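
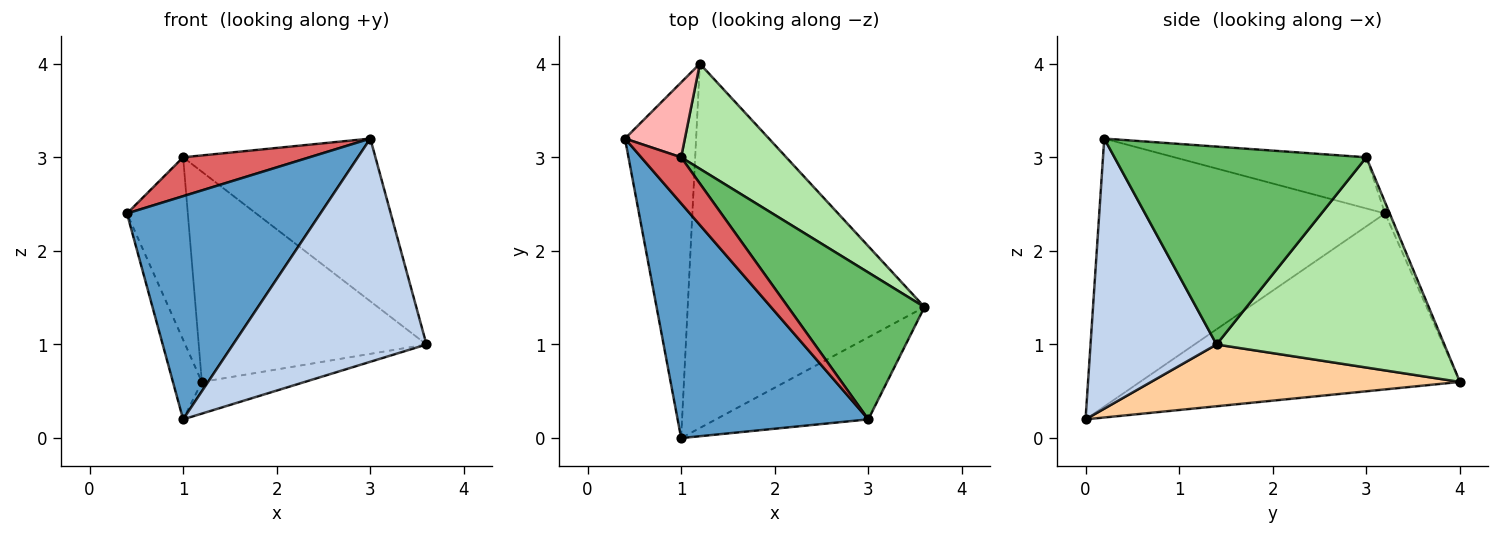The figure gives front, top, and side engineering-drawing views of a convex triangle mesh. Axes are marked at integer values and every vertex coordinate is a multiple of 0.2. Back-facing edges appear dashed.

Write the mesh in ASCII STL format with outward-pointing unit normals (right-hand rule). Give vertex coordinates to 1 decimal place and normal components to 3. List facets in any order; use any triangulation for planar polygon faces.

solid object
 facet normal -0.713 -0.483 0.508
  outer loop
   vertex 3.0 0.2 3.2
   vertex 0.4 3.2 2.4
   vertex 1.0 0.0 0.2
  endloop
 endfacet
 facet normal 0.522 -0.801 -0.294
  outer loop
   vertex 3.0 0.2 3.2
   vertex 1.0 0.0 0.2
   vertex 3.6 1.4 1.0
  endloop
 endfacet
 facet normal -0.924 0.084 -0.373
  outer loop
   vertex 1.2 4.0 0.6
   vertex 1.0 0.0 0.2
   vertex 0.4 3.2 2.4
  endloop
 endfacet
 facet normal 0.252 0.084 -0.964
  outer loop
   vertex 1.2 4.0 0.6
   vertex 3.6 1.4 1.0
   vertex 1.0 0.0 0.2
  endloop
 endfacet
 facet normal 0.697 0.532 0.480
  outer loop
   vertex 1.0 3.0 3.0
   vertex 3.0 0.2 3.2
   vertex 3.6 1.4 1.0
  endloop
 endfacet
 facet normal 0.667 0.667 0.333
  outer loop
   vertex 1.0 3.0 3.0
   vertex 3.6 1.4 1.0
   vertex 1.2 4.0 0.6
  endloop
 endfacet
 facet normal -0.700 -0.461 0.546
  outer loop
   vertex 1.0 3.0 3.0
   vertex 0.4 3.2 2.4
   vertex 3.0 0.2 3.2
  endloop
 endfacet
 facet normal -0.071 0.923 0.379
  outer loop
   vertex 1.0 3.0 3.0
   vertex 1.2 4.0 0.6
   vertex 0.4 3.2 2.4
  endloop
 endfacet
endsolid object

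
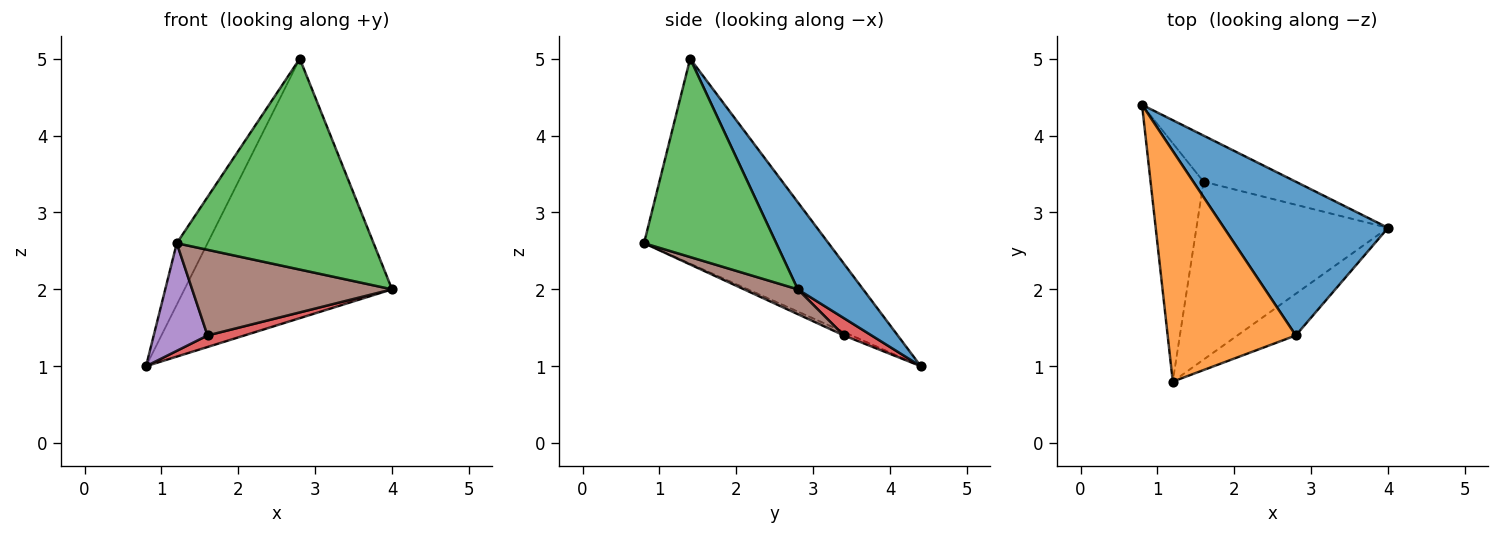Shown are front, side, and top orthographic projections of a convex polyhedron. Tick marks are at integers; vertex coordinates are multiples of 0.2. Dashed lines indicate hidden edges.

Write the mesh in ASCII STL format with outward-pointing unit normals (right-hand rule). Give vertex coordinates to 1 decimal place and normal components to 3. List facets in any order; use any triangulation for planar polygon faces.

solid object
 facet normal 0.261 0.830 0.492
  outer loop
   vertex 2.8 1.4 5.0
   vertex 4.0 2.8 2.0
   vertex 0.8 4.4 1.0
  endloop
 endfacet
 facet normal -0.840 0.140 0.525
  outer loop
   vertex 2.8 1.4 5.0
   vertex 0.8 4.4 1.0
   vertex 1.2 0.8 2.6
  endloop
 endfacet
 facet normal 0.550 -0.819 -0.162
  outer loop
   vertex 2.8 1.4 5.0
   vertex 1.2 0.8 2.6
   vertex 4.0 2.8 2.0
  endloop
 endfacet
 facet normal 0.179 -0.239 -0.954
  outer loop
   vertex 1.6 3.4 1.4
   vertex 0.8 4.4 1.0
   vertex 4.0 2.8 2.0
  endloop
 endfacet
 facet normal -0.059 -0.411 -0.910
  outer loop
   vertex 1.6 3.4 1.4
   vertex 1.2 0.8 2.6
   vertex 0.8 4.4 1.0
  endloop
 endfacet
 facet normal 0.116 -0.431 -0.895
  outer loop
   vertex 1.6 3.4 1.4
   vertex 4.0 2.8 2.0
   vertex 1.2 0.8 2.6
  endloop
 endfacet
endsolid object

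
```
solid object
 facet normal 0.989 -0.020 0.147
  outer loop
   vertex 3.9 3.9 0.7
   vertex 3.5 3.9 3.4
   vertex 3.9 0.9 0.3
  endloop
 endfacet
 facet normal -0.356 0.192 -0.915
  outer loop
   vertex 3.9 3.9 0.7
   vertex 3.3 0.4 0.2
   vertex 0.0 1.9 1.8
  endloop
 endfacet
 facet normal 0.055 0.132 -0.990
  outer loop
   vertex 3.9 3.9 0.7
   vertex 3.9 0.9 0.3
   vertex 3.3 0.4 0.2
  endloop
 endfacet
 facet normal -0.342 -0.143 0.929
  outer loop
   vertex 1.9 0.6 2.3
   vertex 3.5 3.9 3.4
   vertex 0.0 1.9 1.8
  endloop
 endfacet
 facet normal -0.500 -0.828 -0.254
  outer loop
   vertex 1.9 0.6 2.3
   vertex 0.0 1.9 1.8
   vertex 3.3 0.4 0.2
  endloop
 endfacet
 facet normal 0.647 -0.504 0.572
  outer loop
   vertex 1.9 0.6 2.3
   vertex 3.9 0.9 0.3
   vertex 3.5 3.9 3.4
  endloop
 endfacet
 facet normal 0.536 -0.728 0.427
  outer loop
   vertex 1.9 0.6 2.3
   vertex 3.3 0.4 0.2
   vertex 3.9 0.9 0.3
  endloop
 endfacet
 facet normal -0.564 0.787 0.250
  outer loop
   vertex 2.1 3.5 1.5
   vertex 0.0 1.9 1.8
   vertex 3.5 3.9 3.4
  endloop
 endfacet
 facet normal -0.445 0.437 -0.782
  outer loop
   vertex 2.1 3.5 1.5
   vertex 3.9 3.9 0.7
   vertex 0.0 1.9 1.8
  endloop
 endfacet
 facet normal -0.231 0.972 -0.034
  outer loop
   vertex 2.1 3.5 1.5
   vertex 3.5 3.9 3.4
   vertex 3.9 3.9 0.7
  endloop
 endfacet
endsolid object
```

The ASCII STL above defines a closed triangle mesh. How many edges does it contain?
15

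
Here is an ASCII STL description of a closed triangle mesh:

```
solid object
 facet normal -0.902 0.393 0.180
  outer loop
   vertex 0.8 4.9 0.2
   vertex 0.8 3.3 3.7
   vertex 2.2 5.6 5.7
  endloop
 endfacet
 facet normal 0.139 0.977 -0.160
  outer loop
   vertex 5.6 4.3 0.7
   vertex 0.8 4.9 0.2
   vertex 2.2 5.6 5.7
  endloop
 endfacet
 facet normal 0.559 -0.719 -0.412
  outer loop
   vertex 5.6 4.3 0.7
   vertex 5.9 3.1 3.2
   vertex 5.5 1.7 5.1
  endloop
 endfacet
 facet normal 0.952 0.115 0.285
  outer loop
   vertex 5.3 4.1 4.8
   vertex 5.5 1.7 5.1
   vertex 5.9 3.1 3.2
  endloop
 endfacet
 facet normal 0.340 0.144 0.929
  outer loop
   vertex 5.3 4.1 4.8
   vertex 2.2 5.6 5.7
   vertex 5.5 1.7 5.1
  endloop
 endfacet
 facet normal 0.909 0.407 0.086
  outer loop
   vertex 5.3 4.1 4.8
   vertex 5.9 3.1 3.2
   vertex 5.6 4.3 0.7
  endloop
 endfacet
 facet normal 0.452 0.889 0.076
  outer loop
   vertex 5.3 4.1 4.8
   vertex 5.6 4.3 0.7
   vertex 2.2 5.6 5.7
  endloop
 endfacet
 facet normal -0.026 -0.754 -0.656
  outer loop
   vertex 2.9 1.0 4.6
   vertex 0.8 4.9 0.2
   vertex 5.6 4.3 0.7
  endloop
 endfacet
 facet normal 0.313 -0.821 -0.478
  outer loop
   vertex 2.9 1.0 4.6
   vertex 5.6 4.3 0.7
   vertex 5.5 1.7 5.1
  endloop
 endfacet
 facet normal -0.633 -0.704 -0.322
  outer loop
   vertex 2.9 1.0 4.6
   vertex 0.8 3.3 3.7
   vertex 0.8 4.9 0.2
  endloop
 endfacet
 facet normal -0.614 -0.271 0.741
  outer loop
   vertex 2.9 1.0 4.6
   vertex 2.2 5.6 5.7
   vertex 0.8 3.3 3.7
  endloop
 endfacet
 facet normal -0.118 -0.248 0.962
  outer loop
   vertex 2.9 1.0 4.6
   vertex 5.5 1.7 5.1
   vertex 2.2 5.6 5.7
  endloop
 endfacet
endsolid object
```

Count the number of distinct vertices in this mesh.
8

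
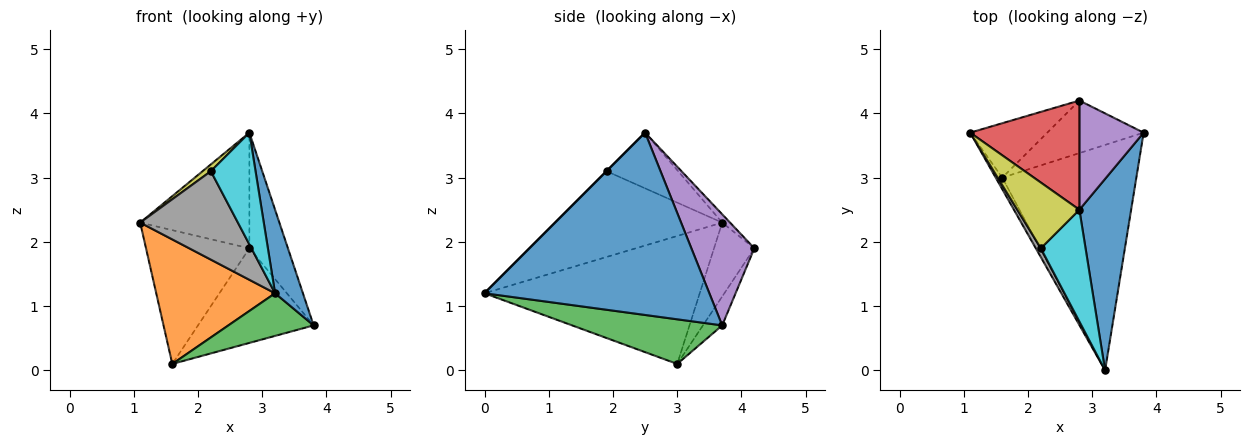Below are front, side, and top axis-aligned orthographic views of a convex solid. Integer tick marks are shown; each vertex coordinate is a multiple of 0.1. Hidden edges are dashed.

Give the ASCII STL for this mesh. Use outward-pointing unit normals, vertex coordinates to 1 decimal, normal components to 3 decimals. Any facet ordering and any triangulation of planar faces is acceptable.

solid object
 facet normal 0.955 -0.118 0.271
  outer loop
   vertex 2.8 2.5 3.7
   vertex 3.2 0.0 1.2
   vertex 3.8 3.7 0.7
  endloop
 endfacet
 facet normal -0.874 -0.483 -0.045
  outer loop
   vertex 1.6 3.0 0.1
   vertex 3.2 0.0 1.2
   vertex 1.1 3.7 2.3
  endloop
 endfacet
 facet normal 0.311 -0.177 -0.934
  outer loop
   vertex 1.6 3.0 0.1
   vertex 3.8 3.7 0.7
   vertex 3.2 0.0 1.2
  endloop
 endfacet
 facet normal -0.052 0.726 0.686
  outer loop
   vertex 2.8 4.2 1.9
   vertex 1.1 3.7 2.3
   vertex 2.8 2.5 3.7
  endloop
 endfacet
 facet normal 0.765 0.468 0.442
  outer loop
   vertex 2.8 4.2 1.9
   vertex 2.8 2.5 3.7
   vertex 3.8 3.7 0.7
  endloop
 endfacet
 facet normal -0.340 0.871 -0.354
  outer loop
   vertex 2.8 4.2 1.9
   vertex 1.6 3.0 0.1
   vertex 1.1 3.7 2.3
  endloop
 endfacet
 facet normal -0.144 0.865 -0.481
  outer loop
   vertex 2.8 4.2 1.9
   vertex 3.8 3.7 0.7
   vertex 1.6 3.0 0.1
  endloop
 endfacet
 facet normal -0.862 -0.504 0.051
  outer loop
   vertex 2.2 1.9 3.1
   vertex 1.1 3.7 2.3
   vertex 3.2 0.0 1.2
  endloop
 endfacet
 facet normal -0.666 -0.077 0.742
  outer loop
   vertex 2.2 1.9 3.1
   vertex 2.8 2.5 3.7
   vertex 1.1 3.7 2.3
  endloop
 endfacet
 facet normal 0.000 -0.707 0.707
  outer loop
   vertex 2.2 1.9 3.1
   vertex 3.2 0.0 1.2
   vertex 2.8 2.5 3.7
  endloop
 endfacet
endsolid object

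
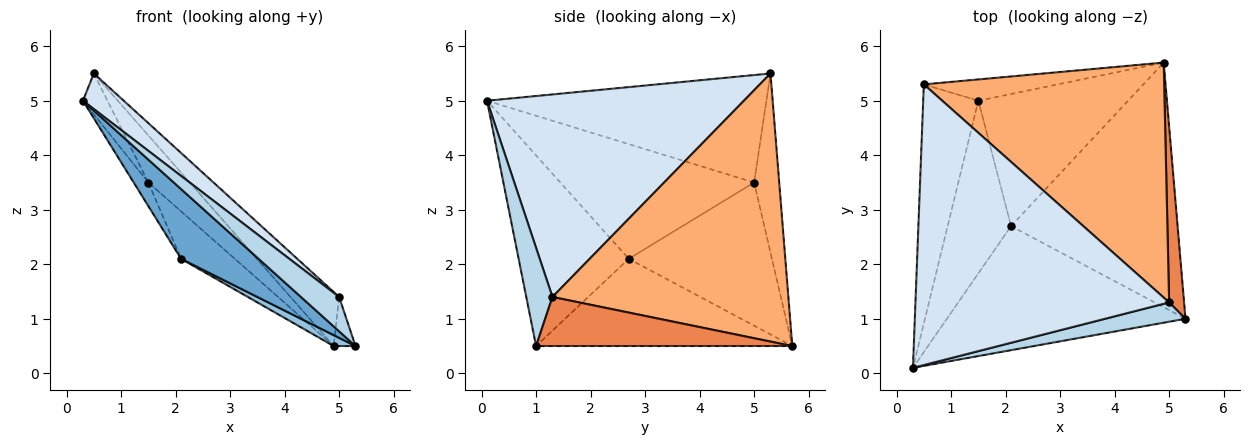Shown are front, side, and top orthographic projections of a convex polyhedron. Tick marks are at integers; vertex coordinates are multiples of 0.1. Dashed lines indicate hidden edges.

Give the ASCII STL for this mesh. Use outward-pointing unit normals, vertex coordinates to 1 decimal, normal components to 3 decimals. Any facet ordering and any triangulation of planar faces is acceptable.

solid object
 facet normal -0.571 -0.402 -0.715
  outer loop
   vertex 2.1 2.7 2.1
   vertex 5.3 1.0 0.5
   vertex 0.3 0.1 5.0
  endloop
 endfacet
 facet normal -0.464 -0.039 -0.885
  outer loop
   vertex 2.1 2.7 2.1
   vertex 4.9 5.7 0.5
   vertex 5.3 1.0 0.5
  endloop
 endfacet
 facet normal 0.513 -0.748 0.420
  outer loop
   vertex 5.0 1.3 1.4
   vertex 0.3 0.1 5.0
   vertex 5.3 1.0 0.5
  endloop
 endfacet
 facet normal 0.621 -0.099 0.778
  outer loop
   vertex 5.0 1.3 1.4
   vertex 0.5 5.3 5.5
   vertex 0.3 0.1 5.0
  endloop
 endfacet
 facet normal 0.953 0.081 0.291
  outer loop
   vertex 5.0 1.3 1.4
   vertex 5.3 1.0 0.5
   vertex 4.9 5.7 0.5
  endloop
 endfacet
 facet normal 0.736 0.152 0.660
  outer loop
   vertex 5.0 1.3 1.4
   vertex 4.9 5.7 0.5
   vertex 0.5 5.3 5.5
  endloop
 endfacet
 facet normal -0.483 0.798 -0.361
  outer loop
   vertex 1.5 5.0 3.5
   vertex 0.5 5.3 5.5
   vertex 4.9 5.7 0.5
  endloop
 endfacet
 facet normal -0.669 0.251 -0.700
  outer loop
   vertex 1.5 5.0 3.5
   vertex 4.9 5.7 0.5
   vertex 2.1 2.7 2.1
  endloop
 endfacet
 facet normal -0.887 0.078 -0.455
  outer loop
   vertex 1.5 5.0 3.5
   vertex 0.3 0.1 5.0
   vertex 0.5 5.3 5.5
  endloop
 endfacet
 facet normal -0.873 0.066 -0.483
  outer loop
   vertex 1.5 5.0 3.5
   vertex 2.1 2.7 2.1
   vertex 0.3 0.1 5.0
  endloop
 endfacet
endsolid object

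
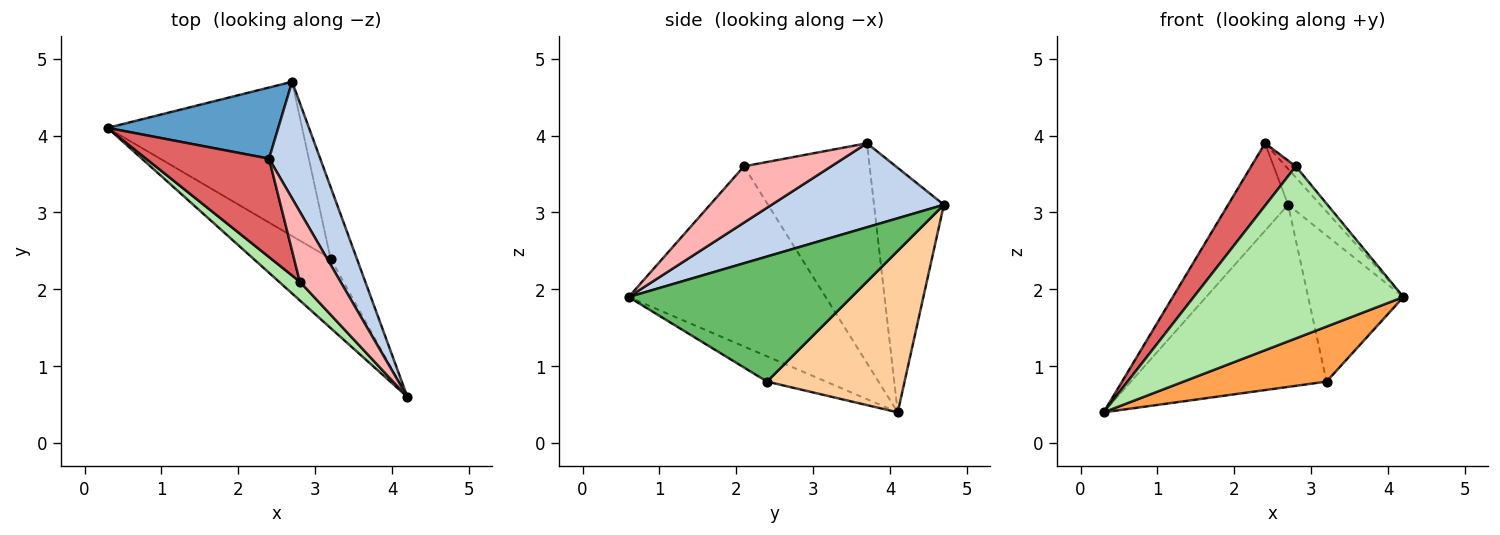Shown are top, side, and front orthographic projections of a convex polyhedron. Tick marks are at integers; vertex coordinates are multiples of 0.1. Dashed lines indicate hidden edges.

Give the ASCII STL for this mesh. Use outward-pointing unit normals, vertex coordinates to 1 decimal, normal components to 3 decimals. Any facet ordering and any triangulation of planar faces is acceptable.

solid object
 facet normal -0.670 0.576 0.468
  outer loop
   vertex 2.4 3.7 3.9
   vertex 2.7 4.7 3.1
   vertex 0.3 4.1 0.4
  endloop
 endfacet
 facet normal 0.843 0.158 0.514
  outer loop
   vertex 2.4 3.7 3.9
   vertex 4.2 0.6 1.9
   vertex 2.7 4.7 3.1
  endloop
 endfacet
 facet normal -0.248 -0.602 -0.759
  outer loop
   vertex 3.2 2.4 0.8
   vertex 4.2 0.6 1.9
   vertex 0.3 4.1 0.4
  endloop
 endfacet
 facet normal 0.473 0.672 -0.570
  outer loop
   vertex 3.2 2.4 0.8
   vertex 0.3 4.1 0.4
   vertex 2.7 4.7 3.1
  endloop
 endfacet
 facet normal 0.903 0.386 -0.190
  outer loop
   vertex 3.2 2.4 0.8
   vertex 2.7 4.7 3.1
   vertex 4.2 0.6 1.9
  endloop
 endfacet
 facet normal -0.682 -0.727 0.079
  outer loop
   vertex 2.8 2.1 3.6
   vertex 0.3 4.1 0.4
   vertex 4.2 0.6 1.9
  endloop
 endfacet
 facet normal -0.834 -0.296 0.466
  outer loop
   vertex 2.8 2.1 3.6
   vertex 2.4 3.7 3.9
   vertex 0.3 4.1 0.4
  endloop
 endfacet
 facet normal 0.807 0.092 0.583
  outer loop
   vertex 2.8 2.1 3.6
   vertex 4.2 0.6 1.9
   vertex 2.4 3.7 3.9
  endloop
 endfacet
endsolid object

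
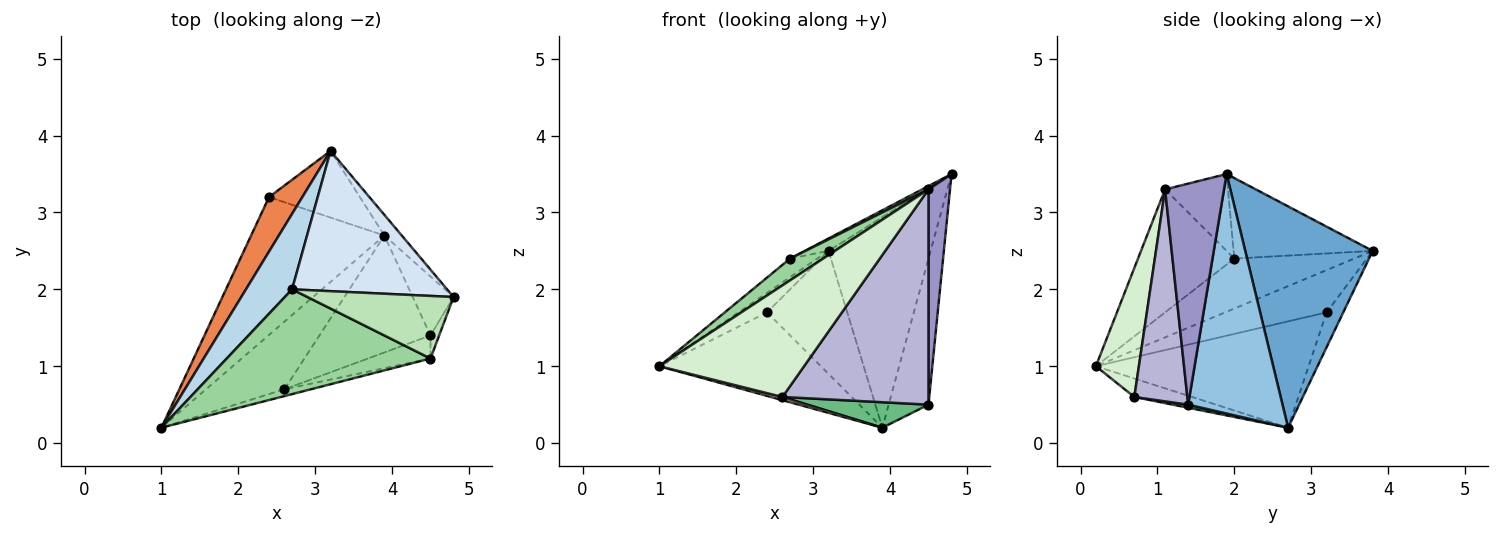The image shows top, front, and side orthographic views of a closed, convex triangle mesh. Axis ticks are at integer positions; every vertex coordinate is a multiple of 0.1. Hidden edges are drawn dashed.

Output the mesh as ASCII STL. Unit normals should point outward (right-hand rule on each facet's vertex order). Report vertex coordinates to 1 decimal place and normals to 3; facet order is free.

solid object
 facet normal 0.779 0.624 -0.061
  outer loop
   vertex 3.9 2.7 0.2
   vertex 3.2 3.8 2.5
   vertex 4.8 1.9 3.5
  endloop
 endfacet
 facet normal 0.910 0.384 -0.155
  outer loop
   vertex 4.5 1.4 0.5
   vertex 3.9 2.7 0.2
   vertex 4.8 1.9 3.5
  endloop
 endfacet
 facet normal -0.725 0.164 0.669
  outer loop
   vertex 2.7 2.0 2.4
   vertex 3.2 3.8 2.5
   vertex 1.0 0.2 1.0
  endloop
 endfacet
 facet normal -0.460 0.079 0.885
  outer loop
   vertex 2.7 2.0 2.4
   vertex 4.8 1.9 3.5
   vertex 3.2 3.8 2.5
  endloop
 endfacet
 facet normal -0.767 0.217 0.604
  outer loop
   vertex 2.4 3.2 1.7
   vertex 1.0 0.2 1.0
   vertex 3.2 3.8 2.5
  endloop
 endfacet
 facet normal -0.564 0.428 -0.706
  outer loop
   vertex 2.4 3.2 1.7
   vertex 3.9 2.7 0.2
   vertex 1.0 0.2 1.0
  endloop
 endfacet
 facet normal -0.180 0.865 -0.468
  outer loop
   vertex 2.4 3.2 1.7
   vertex 3.2 3.8 2.5
   vertex 3.9 2.7 0.2
  endloop
 endfacet
 facet normal -0.229 -0.046 -0.972
  outer loop
   vertex 2.6 0.7 0.6
   vertex 1.0 0.2 1.0
   vertex 3.9 2.7 0.2
  endloop
 endfacet
 facet normal 0.027 -0.213 -0.977
  outer loop
   vertex 2.6 0.7 0.6
   vertex 3.9 2.7 0.2
   vertex 4.5 1.4 0.5
  endloop
 endfacet
 facet normal -0.509 -0.175 0.843
  outer loop
   vertex 4.5 1.1 3.3
   vertex 2.7 2.0 2.4
   vertex 1.0 0.2 1.0
  endloop
 endfacet
 facet normal -0.465 -0.047 0.884
  outer loop
   vertex 4.5 1.1 3.3
   vertex 4.8 1.9 3.5
   vertex 2.7 2.0 2.4
  endloop
 endfacet
 facet normal 0.284 -0.957 -0.058
  outer loop
   vertex 4.5 1.1 3.3
   vertex 1.0 0.2 1.0
   vertex 2.6 0.7 0.6
  endloop
 endfacet
 facet normal 0.939 -0.343 -0.037
  outer loop
   vertex 4.5 1.1 3.3
   vertex 4.5 1.4 0.5
   vertex 4.8 1.9 3.5
  endloop
 endfacet
 facet normal 0.339 -0.935 -0.100
  outer loop
   vertex 4.5 1.1 3.3
   vertex 2.6 0.7 0.6
   vertex 4.5 1.4 0.5
  endloop
 endfacet
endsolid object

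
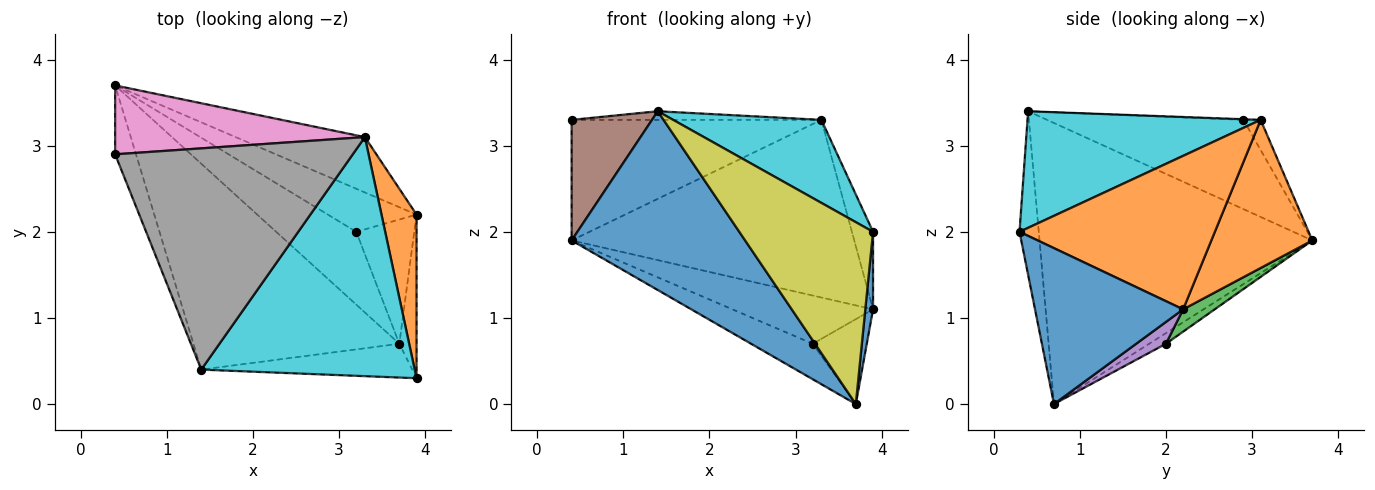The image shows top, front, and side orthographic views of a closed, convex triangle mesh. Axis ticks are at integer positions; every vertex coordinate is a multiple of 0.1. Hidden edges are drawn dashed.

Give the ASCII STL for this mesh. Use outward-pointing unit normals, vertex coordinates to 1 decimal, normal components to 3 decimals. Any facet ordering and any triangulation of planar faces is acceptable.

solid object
 facet normal -0.718 -0.456 -0.526
  outer loop
   vertex 3.7 0.7 0.0
   vertex 1.4 0.4 3.4
   vertex 0.4 3.7 1.9
  endloop
 endfacet
 facet normal 0.323 0.904 -0.282
  outer loop
   vertex 3.3 3.1 3.3
   vertex 3.9 2.2 1.1
   vertex 0.4 3.7 1.9
  endloop
 endfacet
 facet normal 0.165 0.736 -0.657
  outer loop
   vertex 3.2 2.0 0.7
   vertex 0.4 3.7 1.9
   vertex 3.9 2.2 1.1
  endloop
 endfacet
 facet normal -0.118 0.435 -0.893
  outer loop
   vertex 3.2 2.0 0.7
   vertex 3.7 0.7 0.0
   vertex 0.4 3.7 1.9
  endloop
 endfacet
 facet normal 0.297 0.539 -0.789
  outer loop
   vertex 3.2 2.0 0.7
   vertex 3.9 2.2 1.1
   vertex 3.7 0.7 0.0
  endloop
 endfacet
 facet normal -0.905 -0.370 -0.212
  outer loop
   vertex 0.4 2.9 3.3
   vertex 0.4 3.7 1.9
   vertex 1.4 0.4 3.4
  endloop
 endfacet
 facet normal -0.060 0.867 0.495
  outer loop
   vertex 0.4 2.9 3.3
   vertex 3.3 3.1 3.3
   vertex 0.4 3.7 1.9
  endloop
 endfacet
 facet normal -0.003 0.039 0.999
  outer loop
   vertex 0.4 2.9 3.3
   vertex 1.4 0.4 3.4
   vertex 3.3 3.1 3.3
  endloop
 endfacet
 facet normal -0.140 -0.974 -0.181
  outer loop
   vertex 3.9 0.3 2.0
   vertex 1.4 0.4 3.4
   vertex 3.7 0.7 0.0
  endloop
 endfacet
 facet normal 0.458 -0.292 0.840
  outer loop
   vertex 3.9 0.3 2.0
   vertex 3.3 3.1 3.3
   vertex 1.4 0.4 3.4
  endloop
 endfacet
 facet normal 0.993 -0.052 -0.110
  outer loop
   vertex 3.9 0.3 2.0
   vertex 3.7 0.7 0.0
   vertex 3.9 2.2 1.1
  endloop
 endfacet
 facet normal 0.970 0.105 0.221
  outer loop
   vertex 3.9 0.3 2.0
   vertex 3.9 2.2 1.1
   vertex 3.3 3.1 3.3
  endloop
 endfacet
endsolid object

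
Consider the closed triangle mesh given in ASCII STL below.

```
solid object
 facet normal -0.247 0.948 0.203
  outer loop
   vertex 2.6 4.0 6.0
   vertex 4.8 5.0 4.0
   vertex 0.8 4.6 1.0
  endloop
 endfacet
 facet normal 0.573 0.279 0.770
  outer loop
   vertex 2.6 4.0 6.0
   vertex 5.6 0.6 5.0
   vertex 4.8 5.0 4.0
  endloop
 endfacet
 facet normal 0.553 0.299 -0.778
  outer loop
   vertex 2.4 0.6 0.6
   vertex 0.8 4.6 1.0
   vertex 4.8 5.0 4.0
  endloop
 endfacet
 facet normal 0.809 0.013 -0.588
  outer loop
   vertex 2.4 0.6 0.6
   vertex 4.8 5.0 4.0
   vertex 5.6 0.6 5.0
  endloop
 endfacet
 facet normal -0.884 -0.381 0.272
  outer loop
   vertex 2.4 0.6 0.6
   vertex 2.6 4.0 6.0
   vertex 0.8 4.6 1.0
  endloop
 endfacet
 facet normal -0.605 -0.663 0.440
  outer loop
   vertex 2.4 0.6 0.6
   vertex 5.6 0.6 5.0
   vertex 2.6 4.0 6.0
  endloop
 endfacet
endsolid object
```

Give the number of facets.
6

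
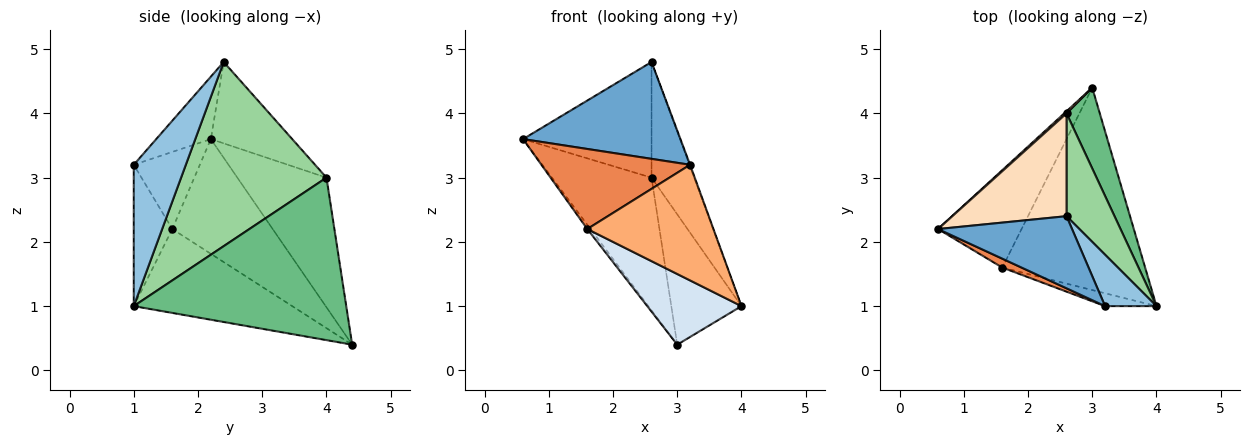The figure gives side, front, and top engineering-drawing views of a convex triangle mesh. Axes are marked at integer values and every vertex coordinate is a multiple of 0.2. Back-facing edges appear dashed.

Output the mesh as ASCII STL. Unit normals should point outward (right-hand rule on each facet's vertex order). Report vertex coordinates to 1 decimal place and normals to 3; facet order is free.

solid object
 facet normal -0.268 -0.773 0.576
  outer loop
   vertex 3.2 1.0 3.2
   vertex 2.6 2.4 4.8
   vertex 0.6 2.2 3.6
  endloop
 endfacet
 facet normal 0.940 0.012 0.342
  outer loop
   vertex 3.2 1.0 3.2
   vertex 4.0 1.0 1.0
   vertex 2.6 2.4 4.8
  endloop
 endfacet
 facet normal -0.808 0.026 -0.588
  outer loop
   vertex 1.6 1.6 2.2
   vertex 0.6 2.2 3.6
   vertex 3.0 4.4 0.4
  endloop
 endfacet
 facet normal -0.485 -0.288 -0.826
  outer loop
   vertex 1.6 1.6 2.2
   vertex 3.0 4.4 0.4
   vertex 4.0 1.0 1.0
  endloop
 endfacet
 facet normal -0.404 -0.909 0.101
  outer loop
   vertex 1.6 1.6 2.2
   vertex 3.2 1.0 3.2
   vertex 0.6 2.2 3.6
  endloop
 endfacet
 facet normal -0.291 -0.951 -0.106
  outer loop
   vertex 1.6 1.6 2.2
   vertex 4.0 1.0 1.0
   vertex 3.2 1.0 3.2
  endloop
 endfacet
 facet normal -0.667 0.745 0.012
  outer loop
   vertex 2.6 4.0 3.0
   vertex 3.0 4.4 0.4
   vertex 0.6 2.2 3.6
  endloop
 endfacet
 facet normal -0.428 0.676 0.600
  outer loop
   vertex 2.6 4.0 3.0
   vertex 0.6 2.2 3.6
   vertex 2.6 2.4 4.8
  endloop
 endfacet
 facet normal 0.932 0.308 0.191
  outer loop
   vertex 2.6 4.0 3.0
   vertex 4.0 1.0 1.0
   vertex 3.0 4.4 0.4
  endloop
 endfacet
 facet normal 0.931 0.273 0.242
  outer loop
   vertex 2.6 4.0 3.0
   vertex 2.6 2.4 4.8
   vertex 4.0 1.0 1.0
  endloop
 endfacet
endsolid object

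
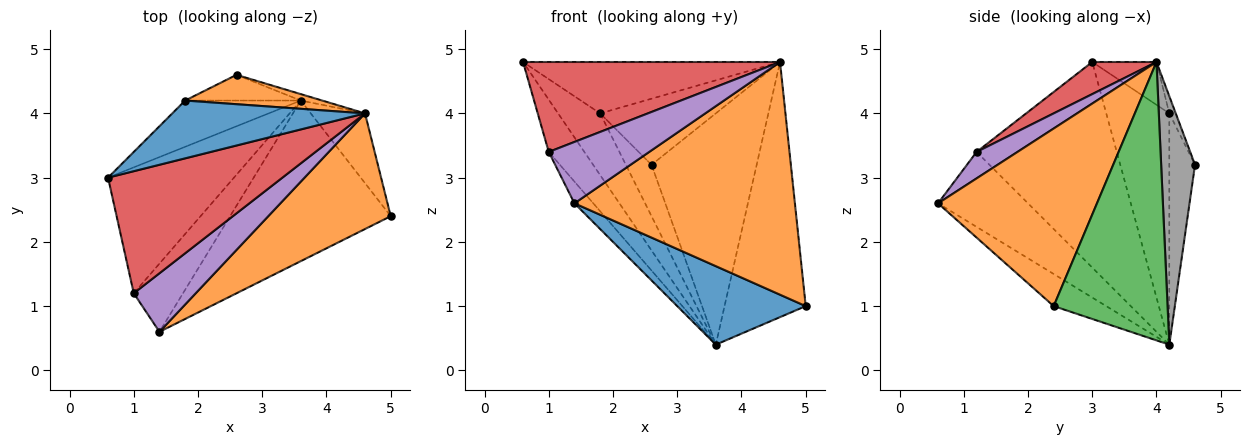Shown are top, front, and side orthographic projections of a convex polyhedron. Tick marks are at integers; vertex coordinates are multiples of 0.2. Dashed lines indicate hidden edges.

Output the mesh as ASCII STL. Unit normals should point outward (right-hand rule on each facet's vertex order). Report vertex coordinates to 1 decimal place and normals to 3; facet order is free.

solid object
 facet normal -0.177 -0.432 -0.884
  outer loop
   vertex 3.6 4.2 0.4
   vertex 5.0 2.4 1.0
   vertex 1.4 0.6 2.6
  endloop
 endfacet
 facet normal 0.542 -0.752 0.374
  outer loop
   vertex 4.6 4.0 4.8
   vertex 1.4 0.6 2.6
   vertex 5.0 2.4 1.0
  endloop
 endfacet
 facet normal 0.804 0.573 -0.157
  outer loop
   vertex 4.6 4.0 4.8
   vertex 5.0 2.4 1.0
   vertex 3.6 4.2 0.4
  endloop
 endfacet
 facet normal 0.147 -0.587 0.796
  outer loop
   vertex 1.0 1.2 3.4
   vertex 4.6 4.0 4.8
   vertex 0.6 3.0 4.8
  endloop
 endfacet
 facet normal 0.283 -0.694 0.662
  outer loop
   vertex 1.0 1.2 3.4
   vertex 1.4 0.6 2.6
   vertex 4.6 4.0 4.8
  endloop
 endfacet
 facet normal -0.833 0.212 -0.510
  outer loop
   vertex 1.0 1.2 3.4
   vertex 0.6 3.0 4.8
   vertex 3.6 4.2 0.4
  endloop
 endfacet
 facet normal -0.823 0.172 -0.541
  outer loop
   vertex 1.0 1.2 3.4
   vertex 3.6 4.2 0.4
   vertex 1.4 0.6 2.6
  endloop
 endfacet
 facet normal 0.307 0.951 -0.026
  outer loop
   vertex 2.6 4.6 3.2
   vertex 4.6 4.0 4.8
   vertex 3.6 4.2 0.4
  endloop
 endfacet
 facet normal -0.768 0.512 -0.384
  outer loop
   vertex 1.8 4.2 4.0
   vertex 3.6 4.2 0.4
   vertex 0.6 3.0 4.8
  endloop
 endfacet
 facet normal -0.667 0.667 -0.333
  outer loop
   vertex 1.8 4.2 4.0
   vertex 2.6 4.6 3.2
   vertex 3.6 4.2 0.4
  endloop
 endfacet
 facet normal -0.164 0.655 0.737
  outer loop
   vertex 1.8 4.2 4.0
   vertex 0.6 3.0 4.8
   vertex 4.6 4.0 4.8
  endloop
 endfacet
 facet normal -0.051 0.913 0.406
  outer loop
   vertex 1.8 4.2 4.0
   vertex 4.6 4.0 4.8
   vertex 2.6 4.6 3.2
  endloop
 endfacet
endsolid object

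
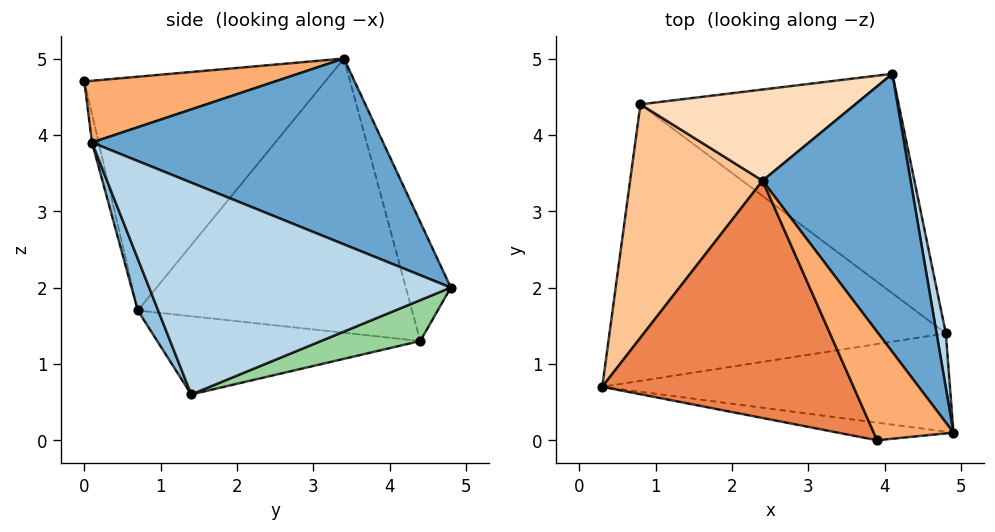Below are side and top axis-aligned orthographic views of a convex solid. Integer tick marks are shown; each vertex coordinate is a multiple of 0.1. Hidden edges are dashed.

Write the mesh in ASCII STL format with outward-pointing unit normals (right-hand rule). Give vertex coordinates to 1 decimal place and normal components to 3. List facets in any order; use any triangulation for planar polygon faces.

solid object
 facet normal 0.730 0.359 0.581
  outer loop
   vertex 2.4 3.4 5.0
   vertex 4.9 0.1 3.9
   vertex 4.1 4.8 2.0
  endloop
 endfacet
 facet normal 0.055 -0.928 -0.367
  outer loop
   vertex 4.8 1.4 0.6
   vertex 4.9 0.1 3.9
   vertex 0.3 0.7 1.7
  endloop
 endfacet
 facet normal 0.982 0.184 0.043
  outer loop
   vertex 4.8 1.4 0.6
   vertex 4.1 4.8 2.0
   vertex 4.9 0.1 3.9
  endloop
 endfacet
 facet normal -0.043 -0.983 -0.177
  outer loop
   vertex 3.9 0.0 4.7
   vertex 0.3 0.7 1.7
   vertex 4.9 0.1 3.9
  endloop
 endfacet
 facet normal -0.640 -0.343 0.688
  outer loop
   vertex 3.9 0.0 4.7
   vertex 2.4 3.4 5.0
   vertex 0.3 0.7 1.7
  endloop
 endfacet
 facet normal 0.600 0.197 0.775
  outer loop
   vertex 3.9 0.0 4.7
   vertex 4.9 0.1 3.9
   vertex 2.4 3.4 5.0
  endloop
 endfacet
 facet normal -0.888 0.166 0.429
  outer loop
   vertex 0.8 4.4 1.3
   vertex 0.3 0.7 1.7
   vertex 2.4 3.4 5.0
  endloop
 endfacet
 facet normal -0.182 0.927 0.329
  outer loop
   vertex 0.8 4.4 1.3
   vertex 2.4 3.4 5.0
   vertex 4.1 4.8 2.0
  endloop
 endfacet
 facet normal -0.226 -0.074 -0.971
  outer loop
   vertex 0.8 4.4 1.3
   vertex 4.8 1.4 0.6
   vertex 0.3 0.7 1.7
  endloop
 endfacet
 facet normal 0.143 0.402 -0.904
  outer loop
   vertex 0.8 4.4 1.3
   vertex 4.1 4.8 2.0
   vertex 4.8 1.4 0.6
  endloop
 endfacet
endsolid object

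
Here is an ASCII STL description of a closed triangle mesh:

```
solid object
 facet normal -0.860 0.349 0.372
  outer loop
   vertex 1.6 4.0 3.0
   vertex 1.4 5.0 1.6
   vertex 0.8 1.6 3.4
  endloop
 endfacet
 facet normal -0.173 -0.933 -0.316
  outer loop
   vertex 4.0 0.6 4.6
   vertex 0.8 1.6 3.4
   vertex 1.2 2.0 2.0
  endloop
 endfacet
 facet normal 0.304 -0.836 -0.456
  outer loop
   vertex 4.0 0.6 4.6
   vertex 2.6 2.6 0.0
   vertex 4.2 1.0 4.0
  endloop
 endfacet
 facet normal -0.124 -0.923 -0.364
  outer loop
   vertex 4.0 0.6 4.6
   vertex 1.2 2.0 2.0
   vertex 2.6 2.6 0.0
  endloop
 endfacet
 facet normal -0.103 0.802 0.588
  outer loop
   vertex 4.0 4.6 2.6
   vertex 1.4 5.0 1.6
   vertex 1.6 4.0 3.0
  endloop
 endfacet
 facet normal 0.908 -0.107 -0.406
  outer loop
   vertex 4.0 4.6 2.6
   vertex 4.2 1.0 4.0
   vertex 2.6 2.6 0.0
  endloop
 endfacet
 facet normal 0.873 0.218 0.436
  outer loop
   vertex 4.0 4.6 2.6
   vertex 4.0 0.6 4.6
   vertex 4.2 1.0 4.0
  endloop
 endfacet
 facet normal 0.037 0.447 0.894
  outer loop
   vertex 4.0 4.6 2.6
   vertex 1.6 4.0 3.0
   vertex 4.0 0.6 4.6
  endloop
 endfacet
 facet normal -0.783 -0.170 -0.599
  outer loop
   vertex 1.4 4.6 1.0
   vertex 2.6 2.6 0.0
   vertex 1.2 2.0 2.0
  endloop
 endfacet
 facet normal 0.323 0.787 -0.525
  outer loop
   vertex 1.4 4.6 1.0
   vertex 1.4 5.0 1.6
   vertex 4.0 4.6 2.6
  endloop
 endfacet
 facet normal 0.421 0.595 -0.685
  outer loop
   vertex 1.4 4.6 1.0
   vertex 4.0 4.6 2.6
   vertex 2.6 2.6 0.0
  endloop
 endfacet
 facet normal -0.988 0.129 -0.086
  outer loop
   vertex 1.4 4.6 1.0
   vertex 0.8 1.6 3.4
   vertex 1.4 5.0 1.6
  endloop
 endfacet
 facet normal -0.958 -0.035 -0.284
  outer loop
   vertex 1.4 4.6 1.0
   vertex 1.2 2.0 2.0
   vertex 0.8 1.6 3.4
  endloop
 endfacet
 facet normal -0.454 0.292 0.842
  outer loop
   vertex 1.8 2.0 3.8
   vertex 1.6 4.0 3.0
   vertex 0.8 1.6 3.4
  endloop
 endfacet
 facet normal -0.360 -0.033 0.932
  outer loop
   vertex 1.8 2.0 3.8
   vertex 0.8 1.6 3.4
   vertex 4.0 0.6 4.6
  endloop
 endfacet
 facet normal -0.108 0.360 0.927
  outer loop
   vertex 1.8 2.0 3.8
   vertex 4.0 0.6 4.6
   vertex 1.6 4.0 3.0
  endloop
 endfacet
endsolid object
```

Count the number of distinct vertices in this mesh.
10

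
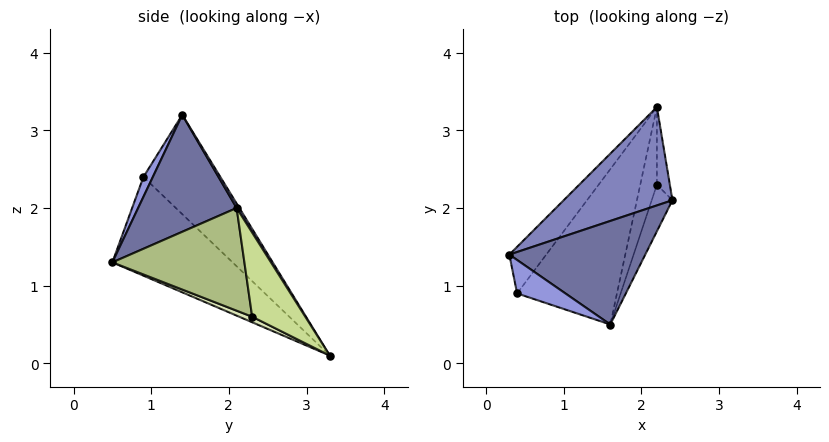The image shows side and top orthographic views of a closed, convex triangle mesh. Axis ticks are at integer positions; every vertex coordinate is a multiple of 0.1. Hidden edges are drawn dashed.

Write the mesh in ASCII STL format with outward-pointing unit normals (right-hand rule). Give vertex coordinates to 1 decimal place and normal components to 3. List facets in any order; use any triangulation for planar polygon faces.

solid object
 facet normal 0.545 -0.550 0.633
  outer loop
   vertex 1.6 0.5 1.3
   vertex 2.4 2.1 2.0
   vertex 0.3 1.4 3.2
  endloop
 endfacet
 facet normal 0.022 0.846 0.532
  outer loop
   vertex 2.2 3.3 0.1
   vertex 0.3 1.4 3.2
   vertex 2.4 2.1 2.0
  endloop
 endfacet
 facet normal 0.220 -0.815 0.537
  outer loop
   vertex 0.4 0.9 2.4
   vertex 1.6 0.5 1.3
   vertex 0.3 1.4 3.2
  endloop
 endfacet
 facet normal -0.879 0.347 -0.327
  outer loop
   vertex 0.4 0.9 2.4
   vertex 0.3 1.4 3.2
   vertex 2.2 3.3 0.1
  endloop
 endfacet
 facet normal -0.695 -0.152 -0.703
  outer loop
   vertex 0.4 0.9 2.4
   vertex 2.2 3.3 0.1
   vertex 1.6 0.5 1.3
  endloop
 endfacet
 facet normal 0.909 -0.374 -0.183
  outer loop
   vertex 2.2 2.3 0.6
   vertex 2.4 2.1 2.0
   vertex 1.6 0.5 1.3
  endloop
 endfacet
 facet normal 0.986 -0.076 -0.152
  outer loop
   vertex 2.2 2.3 0.6
   vertex 2.2 3.3 0.1
   vertex 2.4 2.1 2.0
  endloop
 endfacet
 facet normal 0.286 -0.429 -0.857
  outer loop
   vertex 2.2 2.3 0.6
   vertex 1.6 0.5 1.3
   vertex 2.2 3.3 0.1
  endloop
 endfacet
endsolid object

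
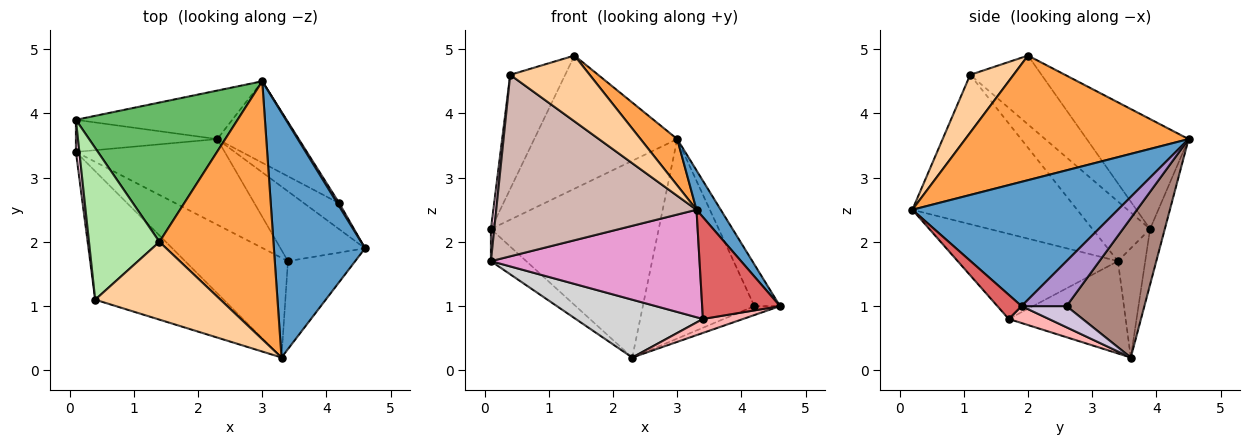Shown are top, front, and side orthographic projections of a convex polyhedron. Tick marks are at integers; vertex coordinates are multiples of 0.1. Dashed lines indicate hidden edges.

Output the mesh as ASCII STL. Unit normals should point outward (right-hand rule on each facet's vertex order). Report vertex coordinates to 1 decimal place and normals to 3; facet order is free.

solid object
 facet normal 0.803 -0.095 0.589
  outer loop
   vertex 3.0 4.5 3.6
   vertex 3.3 0.2 2.5
   vertex 4.6 1.9 1.0
  endloop
 endfacet
 facet normal -0.085 0.967 -0.239
  outer loop
   vertex 2.3 3.6 0.2
   vertex 0.1 3.9 2.2
   vertex 3.0 4.5 3.6
  endloop
 endfacet
 facet normal 0.732 -0.120 0.670
  outer loop
   vertex 1.4 2.0 4.9
   vertex 3.3 0.2 2.5
   vertex 3.0 4.5 3.6
  endloop
 endfacet
 facet normal 0.332 -0.609 0.720
  outer loop
   vertex 1.4 2.0 4.9
   vertex 0.4 1.1 4.6
   vertex 3.3 0.2 2.5
  endloop
 endfacet
 facet normal -0.441 0.620 0.649
  outer loop
   vertex 1.4 2.0 4.9
   vertex 3.0 4.5 3.6
   vertex 0.1 3.9 2.2
  endloop
 endfacet
 facet normal -0.615 0.474 0.630
  outer loop
   vertex 1.4 2.0 4.9
   vertex 0.1 3.9 2.2
   vertex 0.4 1.1 4.6
  endloop
 endfacet
 facet normal 0.229 -0.737 -0.636
  outer loop
   vertex 3.4 1.7 0.8
   vertex 4.6 1.9 1.0
   vertex 3.3 0.2 2.5
  endloop
 endfacet
 facet normal 0.192 -0.192 -0.962
  outer loop
   vertex 3.4 1.7 0.8
   vertex 2.3 3.6 0.2
   vertex 4.6 1.9 1.0
  endloop
 endfacet
 facet normal 0.868 0.496 0.038
  outer loop
   vertex 4.2 2.6 1.0
   vertex 3.0 4.5 3.6
   vertex 4.6 1.9 1.0
  endloop
 endfacet
 facet normal 0.495 0.283 -0.822
  outer loop
   vertex 4.2 2.6 1.0
   vertex 4.6 1.9 1.0
   vertex 2.3 3.6 0.2
  endloop
 endfacet
 facet normal 0.543 0.777 -0.318
  outer loop
   vertex 4.2 2.6 1.0
   vertex 2.3 3.6 0.2
   vertex 3.0 4.5 3.6
  endloop
 endfacet
 facet normal -0.558 -0.678 -0.480
  outer loop
   vertex 0.1 3.4 1.7
   vertex 3.3 0.2 2.5
   vertex 0.4 1.1 4.6
  endloop
 endfacet
 facet normal -0.491 -0.639 -0.593
  outer loop
   vertex 0.1 3.4 1.7
   vertex 3.4 1.7 0.8
   vertex 3.3 0.2 2.5
  endloop
 endfacet
 facet normal -0.997 -0.058 0.058
  outer loop
   vertex 0.1 3.4 1.7
   vertex 0.4 1.1 4.6
   vertex 0.1 3.9 2.2
  endloop
 endfacet
 facet normal -0.479 0.621 -0.621
  outer loop
   vertex 0.1 3.4 1.7
   vertex 0.1 3.9 2.2
   vertex 2.3 3.6 0.2
  endloop
 endfacet
 facet normal -0.457 -0.498 -0.737
  outer loop
   vertex 0.1 3.4 1.7
   vertex 2.3 3.6 0.2
   vertex 3.4 1.7 0.8
  endloop
 endfacet
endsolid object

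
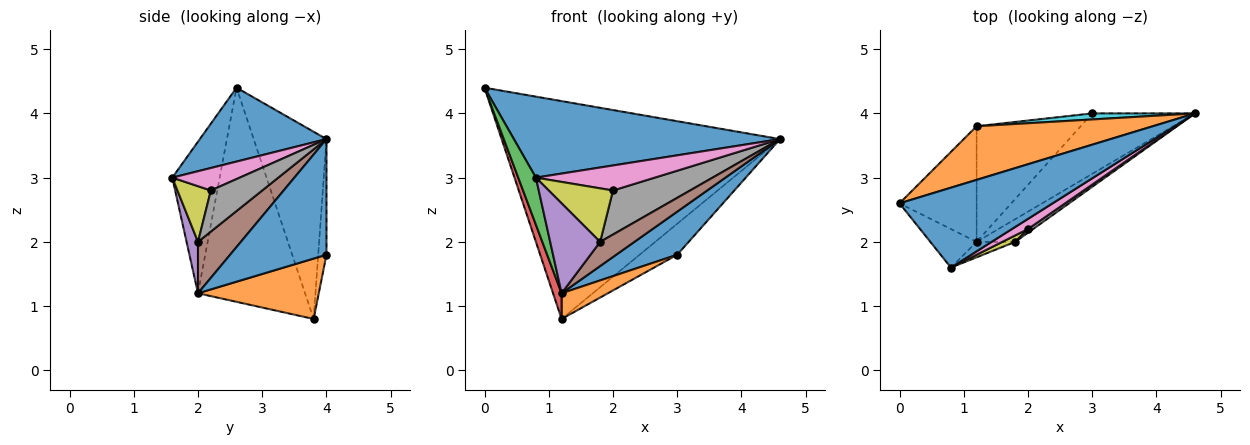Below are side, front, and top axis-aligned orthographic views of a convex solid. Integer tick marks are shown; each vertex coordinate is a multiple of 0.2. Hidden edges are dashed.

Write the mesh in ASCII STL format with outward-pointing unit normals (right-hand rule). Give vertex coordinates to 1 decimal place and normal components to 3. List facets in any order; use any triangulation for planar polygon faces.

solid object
 facet normal 0.321 -0.674 0.665
  outer loop
   vertex 0.8 1.6 3.0
   vertex 4.6 4.0 3.6
   vertex 0.0 2.6 4.4
  endloop
 endfacet
 facet normal -0.246 0.941 0.232
  outer loop
   vertex 1.2 3.8 0.8
   vertex 0.0 2.6 4.4
   vertex 4.6 4.0 3.6
  endloop
 endfacet
 facet normal -0.901 -0.336 -0.275
  outer loop
   vertex 1.2 2.0 1.2
   vertex 0.8 1.6 3.0
   vertex 0.0 2.6 4.4
  endloop
 endfacet
 facet normal -0.938 -0.075 -0.338
  outer loop
   vertex 1.2 2.0 1.2
   vertex 0.0 2.6 4.4
   vertex 1.2 3.8 0.8
  endloop
 endfacet
 facet normal 0.220 -0.962 -0.165
  outer loop
   vertex 1.2 2.0 1.2
   vertex 1.8 2.0 2.0
   vertex 0.8 1.6 3.0
  endloop
 endfacet
 facet normal 0.674 -0.539 -0.505
  outer loop
   vertex 1.2 2.0 1.2
   vertex 4.6 4.0 3.6
   vertex 1.8 2.0 2.0
  endloop
 endfacet
 facet normal 0.466 -0.820 0.333
  outer loop
   vertex 2.0 2.2 2.8
   vertex 4.6 4.0 3.6
   vertex 0.8 1.6 3.0
  endloop
 endfacet
 facet normal 0.553 -0.830 0.069
  outer loop
   vertex 2.0 2.2 2.8
   vertex 1.8 2.0 2.0
   vertex 4.6 4.0 3.6
  endloop
 endfacet
 facet normal 0.459 -0.882 0.106
  outer loop
   vertex 2.0 2.2 2.8
   vertex 0.8 1.6 3.0
   vertex 1.8 2.0 2.0
  endloop
 endfacet
 facet normal -0.211 0.959 0.187
  outer loop
   vertex 3.0 4.0 1.8
   vertex 1.2 3.8 0.8
   vertex 4.6 4.0 3.6
  endloop
 endfacet
 facet normal 0.676 -0.428 -0.600
  outer loop
   vertex 3.0 4.0 1.8
   vertex 4.6 4.0 3.6
   vertex 1.2 2.0 1.2
  endloop
 endfacet
 facet normal 0.493 -0.189 -0.849
  outer loop
   vertex 3.0 4.0 1.8
   vertex 1.2 2.0 1.2
   vertex 1.2 3.8 0.8
  endloop
 endfacet
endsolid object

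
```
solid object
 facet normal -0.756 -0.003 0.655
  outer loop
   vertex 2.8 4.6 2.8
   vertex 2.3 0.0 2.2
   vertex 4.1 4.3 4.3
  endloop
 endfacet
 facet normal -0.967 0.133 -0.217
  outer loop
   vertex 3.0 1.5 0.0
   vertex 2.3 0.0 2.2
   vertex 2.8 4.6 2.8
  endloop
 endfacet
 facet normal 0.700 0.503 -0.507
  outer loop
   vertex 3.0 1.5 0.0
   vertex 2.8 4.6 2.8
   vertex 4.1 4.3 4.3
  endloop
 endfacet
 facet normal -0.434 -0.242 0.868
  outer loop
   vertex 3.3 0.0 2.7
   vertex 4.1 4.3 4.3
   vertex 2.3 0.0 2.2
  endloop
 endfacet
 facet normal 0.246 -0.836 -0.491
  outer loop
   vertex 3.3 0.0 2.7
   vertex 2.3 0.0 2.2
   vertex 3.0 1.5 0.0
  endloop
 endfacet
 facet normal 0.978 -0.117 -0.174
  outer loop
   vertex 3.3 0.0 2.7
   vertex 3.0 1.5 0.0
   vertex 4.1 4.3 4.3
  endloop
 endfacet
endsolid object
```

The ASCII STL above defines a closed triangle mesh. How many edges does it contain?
9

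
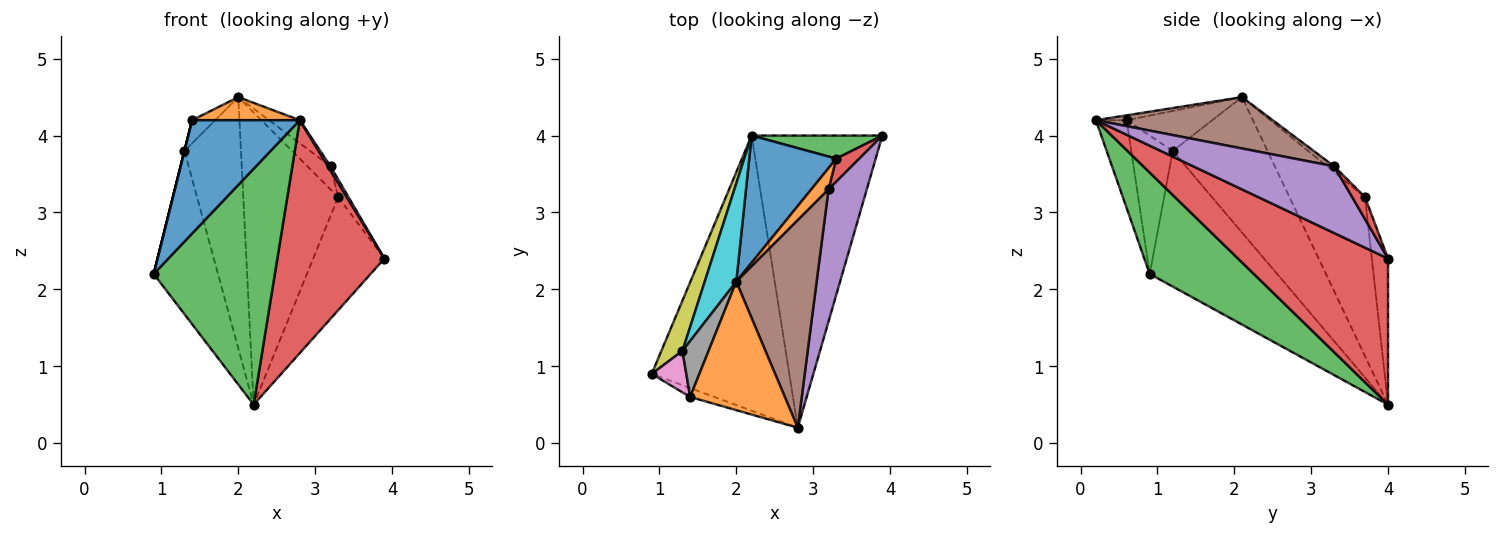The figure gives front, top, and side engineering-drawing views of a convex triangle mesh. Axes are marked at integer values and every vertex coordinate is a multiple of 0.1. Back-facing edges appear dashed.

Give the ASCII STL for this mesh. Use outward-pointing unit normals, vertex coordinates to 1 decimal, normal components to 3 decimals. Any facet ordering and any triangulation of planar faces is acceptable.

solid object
 facet normal -0.274 -0.959 -0.075
  outer loop
   vertex 1.4 0.6 4.2
   vertex 0.9 0.9 2.2
   vertex 2.8 0.2 4.2
  endloop
 endfacet
 facet normal -0.050 -0.176 0.983
  outer loop
   vertex 1.4 0.6 4.2
   vertex 2.8 0.2 4.2
   vertex 2.0 2.1 4.5
  endloop
 endfacet
 facet normal 0.488 -0.568 -0.663
  outer loop
   vertex 2.2 4.0 0.5
   vertex 2.8 0.2 4.2
   vertex 0.9 0.9 2.2
  endloop
 endfacet
 facet normal 0.658 -0.469 -0.589
  outer loop
   vertex 2.2 4.0 0.5
   vertex 3.9 4.0 2.4
   vertex 2.8 0.2 4.2
  endloop
 endfacet
 facet normal 0.868 -0.016 0.497
  outer loop
   vertex 3.2 3.3 3.6
   vertex 2.8 0.2 4.2
   vertex 3.9 4.0 2.4
  endloop
 endfacet
 facet normal 0.536 0.093 0.839
  outer loop
   vertex 3.2 3.3 3.6
   vertex 2.0 2.1 4.5
   vertex 2.8 0.2 4.2
  endloop
 endfacet
 facet normal -0.970 0.000 0.243
  outer loop
   vertex 1.3 1.2 3.8
   vertex 0.9 0.9 2.2
   vertex 1.4 0.6 4.2
  endloop
 endfacet
 facet normal -0.816 0.220 0.534
  outer loop
   vertex 1.3 1.2 3.8
   vertex 1.4 0.6 4.2
   vertex 2.0 2.1 4.5
  endloop
 endfacet
 facet normal -0.884 0.446 0.137
  outer loop
   vertex 1.3 1.2 3.8
   vertex 2.2 4.0 0.5
   vertex 0.9 0.9 2.2
  endloop
 endfacet
 facet normal -0.842 0.502 0.196
  outer loop
   vertex 1.3 1.2 3.8
   vertex 2.0 2.1 4.5
   vertex 2.2 4.0 0.5
  endloop
 endfacet
 facet normal -0.589 0.741 0.322
  outer loop
   vertex 3.3 3.7 3.2
   vertex 2.2 4.0 0.5
   vertex 2.0 2.1 4.5
  endloop
 endfacet
 facet normal -0.221 0.717 0.662
  outer loop
   vertex 3.3 3.7 3.2
   vertex 2.0 2.1 4.5
   vertex 3.2 3.3 3.6
  endloop
 endfacet
 facet normal -0.218 0.956 0.195
  outer loop
   vertex 3.3 3.7 3.2
   vertex 3.9 4.0 2.4
   vertex 2.2 4.0 0.5
  endloop
 endfacet
 facet normal 0.604 0.483 0.634
  outer loop
   vertex 3.3 3.7 3.2
   vertex 3.2 3.3 3.6
   vertex 3.9 4.0 2.4
  endloop
 endfacet
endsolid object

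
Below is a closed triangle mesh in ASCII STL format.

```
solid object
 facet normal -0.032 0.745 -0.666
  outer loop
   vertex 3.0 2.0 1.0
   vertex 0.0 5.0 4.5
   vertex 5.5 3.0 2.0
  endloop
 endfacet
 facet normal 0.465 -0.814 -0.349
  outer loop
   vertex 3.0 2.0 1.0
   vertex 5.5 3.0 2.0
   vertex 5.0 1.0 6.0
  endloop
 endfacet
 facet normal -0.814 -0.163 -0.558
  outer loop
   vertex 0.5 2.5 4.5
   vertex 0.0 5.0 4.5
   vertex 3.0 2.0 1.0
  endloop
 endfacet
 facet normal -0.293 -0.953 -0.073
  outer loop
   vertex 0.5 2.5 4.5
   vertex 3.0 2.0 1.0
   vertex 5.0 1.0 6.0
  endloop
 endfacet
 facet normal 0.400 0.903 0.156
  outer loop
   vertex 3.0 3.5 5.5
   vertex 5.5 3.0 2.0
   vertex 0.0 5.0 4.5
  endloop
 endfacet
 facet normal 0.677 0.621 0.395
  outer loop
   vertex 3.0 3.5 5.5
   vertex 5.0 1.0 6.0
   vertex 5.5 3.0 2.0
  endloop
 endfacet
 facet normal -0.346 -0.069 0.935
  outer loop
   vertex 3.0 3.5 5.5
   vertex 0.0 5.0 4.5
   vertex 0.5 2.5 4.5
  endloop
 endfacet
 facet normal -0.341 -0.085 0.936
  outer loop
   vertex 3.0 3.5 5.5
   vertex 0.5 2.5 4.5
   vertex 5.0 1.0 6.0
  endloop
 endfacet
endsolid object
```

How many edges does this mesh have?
12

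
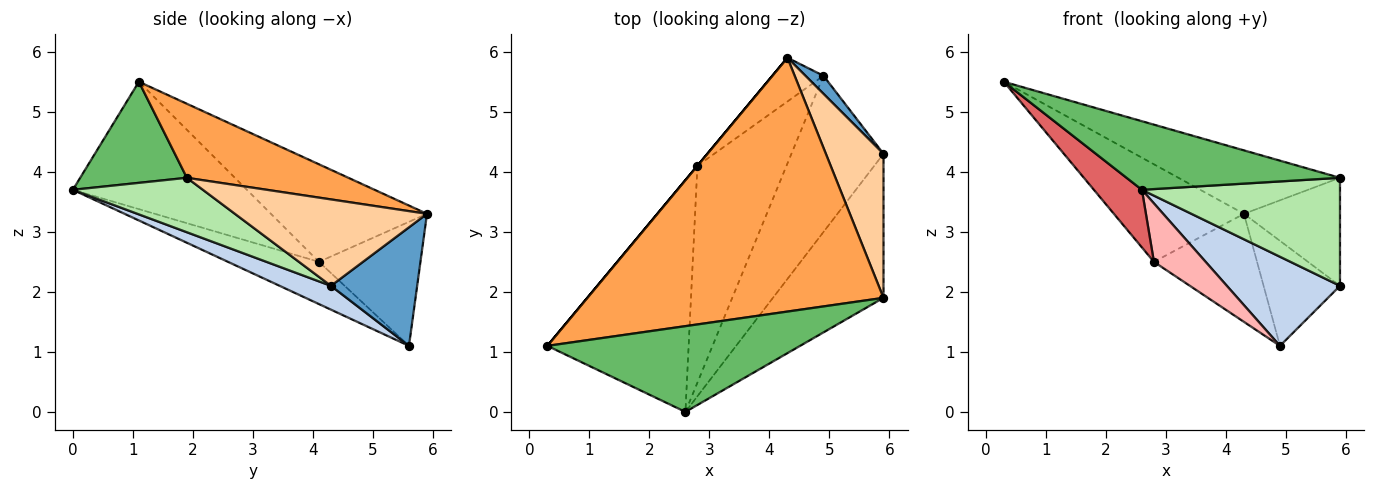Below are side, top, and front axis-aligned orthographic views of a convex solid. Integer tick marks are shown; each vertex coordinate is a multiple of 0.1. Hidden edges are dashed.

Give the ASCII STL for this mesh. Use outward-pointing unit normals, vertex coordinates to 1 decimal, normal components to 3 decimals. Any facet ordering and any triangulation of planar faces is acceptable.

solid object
 facet normal 0.744 0.659 0.113
  outer loop
   vertex 4.9 5.6 1.1
   vertex 4.3 5.9 3.3
   vertex 5.9 4.3 2.1
  endloop
 endfacet
 facet normal 0.219 -0.483 -0.848
  outer loop
   vertex 2.6 0.0 3.7
   vertex 4.9 5.6 1.1
   vertex 5.9 4.3 2.1
  endloop
 endfacet
 facet normal 0.236 0.236 0.943
  outer loop
   vertex 5.9 1.9 3.9
   vertex 4.3 5.9 3.3
   vertex 0.3 1.1 5.5
  endloop
 endfacet
 facet normal 0.768 0.384 0.512
  outer loop
   vertex 5.9 1.9 3.9
   vertex 5.9 4.3 2.1
   vertex 4.3 5.9 3.3
  endloop
 endfacet
 facet normal 0.298 -0.596 0.745
  outer loop
   vertex 5.9 1.9 3.9
   vertex 0.3 1.1 5.5
   vertex 2.6 0.0 3.7
  endloop
 endfacet
 facet normal 0.367 -0.558 -0.744
  outer loop
   vertex 5.9 1.9 3.9
   vertex 2.6 0.0 3.7
   vertex 5.9 4.3 2.1
  endloop
 endfacet
 facet normal -0.658 -0.182 -0.730
  outer loop
   vertex 2.8 4.1 2.5
   vertex 2.6 0.0 3.7
   vertex 0.3 1.1 5.5
  endloop
 endfacet
 facet normal -0.416 -0.237 -0.878
  outer loop
   vertex 2.8 4.1 2.5
   vertex 4.9 5.6 1.1
   vertex 2.6 0.0 3.7
  endloop
 endfacet
 facet normal -0.768 0.640 0.000
  outer loop
   vertex 2.8 4.1 2.5
   vertex 0.3 1.1 5.5
   vertex 4.3 5.9 3.3
  endloop
 endfacet
 facet normal -0.674 0.685 -0.277
  outer loop
   vertex 2.8 4.1 2.5
   vertex 4.3 5.9 3.3
   vertex 4.9 5.6 1.1
  endloop
 endfacet
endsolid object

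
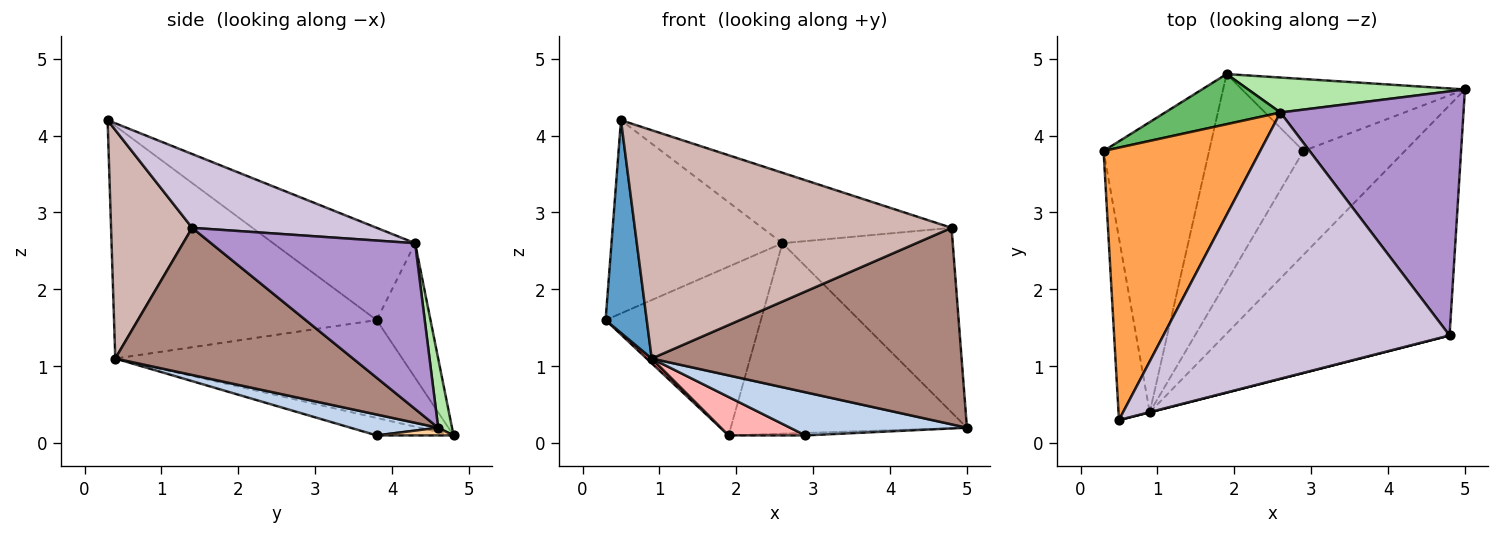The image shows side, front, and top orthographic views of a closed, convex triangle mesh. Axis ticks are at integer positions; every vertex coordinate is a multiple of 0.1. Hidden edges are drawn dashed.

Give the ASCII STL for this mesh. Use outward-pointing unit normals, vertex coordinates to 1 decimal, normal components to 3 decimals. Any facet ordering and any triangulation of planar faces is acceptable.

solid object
 facet normal -0.979 -0.154 -0.131
  outer loop
   vertex 0.9 0.4 1.1
   vertex 0.5 0.3 4.2
   vertex 0.3 3.8 1.6
  endloop
 endfacet
 facet normal 0.187 -0.377 -0.907
  outer loop
   vertex 0.9 0.4 1.1
   vertex 2.9 3.8 0.1
   vertex 5.0 4.6 0.2
  endloop
 endfacet
 facet normal -0.433 0.521 0.735
  outer loop
   vertex 2.6 4.3 2.6
   vertex 0.3 3.8 1.6
   vertex 0.5 0.3 4.2
  endloop
 endfacet
 facet normal 0.034 0.034 -0.999
  outer loop
   vertex 1.9 4.8 0.1
   vertex 5.0 4.6 0.2
   vertex 2.9 3.8 0.1
  endloop
 endfacet
 facet normal -0.315 0.910 0.270
  outer loop
   vertex 1.9 4.8 0.1
   vertex 0.3 3.8 1.6
   vertex 2.6 4.3 2.6
  endloop
 endfacet
 facet normal 0.058 0.982 0.180
  outer loop
   vertex 1.9 4.8 0.1
   vertex 2.6 4.3 2.6
   vertex 5.0 4.6 0.2
  endloop
 endfacet
 facet normal -0.680 -0.012 -0.733
  outer loop
   vertex 1.9 4.8 0.1
   vertex 0.9 0.4 1.1
   vertex 0.3 3.8 1.6
  endloop
 endfacet
 facet normal -0.179 -0.179 -0.967
  outer loop
   vertex 1.9 4.8 0.1
   vertex 2.9 3.8 0.1
   vertex 0.9 0.4 1.1
  endloop
 endfacet
 facet normal 0.586 0.489 0.647
  outer loop
   vertex 4.8 1.4 2.8
   vertex 5.0 4.6 0.2
   vertex 2.6 4.3 2.6
  endloop
 endfacet
 facet normal 0.242 0.248 0.938
  outer loop
   vertex 4.8 1.4 2.8
   vertex 2.6 4.3 2.6
   vertex 0.5 0.3 4.2
  endloop
 endfacet
 facet normal 0.446 -0.581 -0.681
  outer loop
   vertex 4.8 1.4 2.8
   vertex 0.9 0.4 1.1
   vertex 5.0 4.6 0.2
  endloop
 endfacet
 facet normal 0.248 -0.969 0.001
  outer loop
   vertex 4.8 1.4 2.8
   vertex 0.5 0.3 4.2
   vertex 0.9 0.4 1.1
  endloop
 endfacet
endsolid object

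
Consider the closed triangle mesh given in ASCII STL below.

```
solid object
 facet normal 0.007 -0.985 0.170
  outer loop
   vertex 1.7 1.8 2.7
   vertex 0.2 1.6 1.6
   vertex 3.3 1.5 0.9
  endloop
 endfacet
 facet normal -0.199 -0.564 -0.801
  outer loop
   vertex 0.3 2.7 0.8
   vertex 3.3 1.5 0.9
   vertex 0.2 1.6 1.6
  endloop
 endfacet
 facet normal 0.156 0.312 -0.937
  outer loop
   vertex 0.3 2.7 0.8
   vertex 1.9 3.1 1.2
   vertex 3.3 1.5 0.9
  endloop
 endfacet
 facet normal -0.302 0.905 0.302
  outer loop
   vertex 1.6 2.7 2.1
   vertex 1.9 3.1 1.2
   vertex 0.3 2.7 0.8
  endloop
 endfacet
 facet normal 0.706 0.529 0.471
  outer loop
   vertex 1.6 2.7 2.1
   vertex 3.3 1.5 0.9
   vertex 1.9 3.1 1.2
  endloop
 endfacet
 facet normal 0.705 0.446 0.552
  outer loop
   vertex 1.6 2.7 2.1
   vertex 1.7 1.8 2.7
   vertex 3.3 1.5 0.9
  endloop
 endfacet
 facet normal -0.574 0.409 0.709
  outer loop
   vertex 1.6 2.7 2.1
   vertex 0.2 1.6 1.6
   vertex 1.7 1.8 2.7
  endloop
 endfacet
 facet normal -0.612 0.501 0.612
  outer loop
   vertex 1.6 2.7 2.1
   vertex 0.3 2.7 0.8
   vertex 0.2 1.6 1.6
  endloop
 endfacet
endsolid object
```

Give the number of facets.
8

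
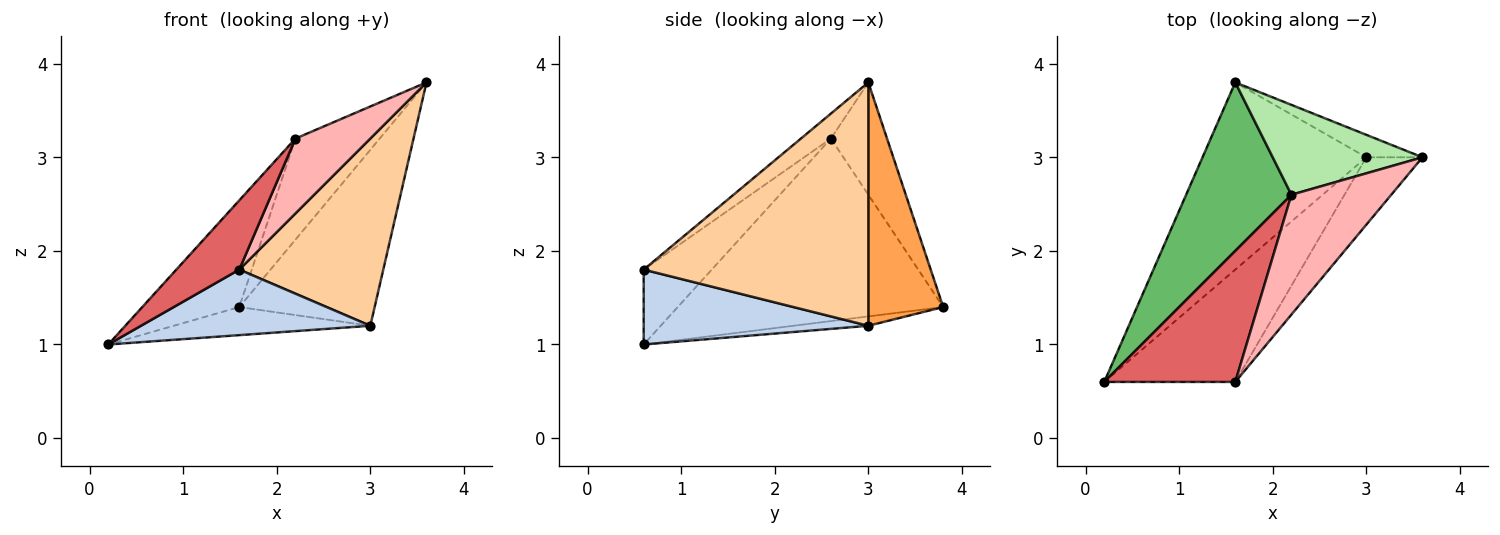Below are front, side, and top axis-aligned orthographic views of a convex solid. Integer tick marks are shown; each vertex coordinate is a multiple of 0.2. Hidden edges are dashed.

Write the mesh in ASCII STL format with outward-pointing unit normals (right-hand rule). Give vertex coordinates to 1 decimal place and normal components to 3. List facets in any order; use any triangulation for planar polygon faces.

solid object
 facet normal -0.056 0.148 -0.987
  outer loop
   vertex 3.0 3.0 1.2
   vertex 0.2 0.6 1.0
   vertex 1.6 3.8 1.4
  endloop
 endfacet
 facet normal 0.443 -0.452 -0.775
  outer loop
   vertex 3.0 3.0 1.2
   vertex 1.6 0.6 1.8
   vertex 0.2 0.6 1.0
  endloop
 endfacet
 facet normal 0.481 0.870 -0.111
  outer loop
   vertex 3.0 3.0 1.2
   vertex 1.6 3.8 1.4
   vertex 3.6 3.0 3.8
  endloop
 endfacet
 facet normal 0.826 -0.530 -0.191
  outer loop
   vertex 3.0 3.0 1.2
   vertex 3.6 3.0 3.8
   vertex 1.6 0.6 1.8
  endloop
 endfacet
 facet normal -0.826 0.302 0.476
  outer loop
   vertex 2.2 2.6 3.2
   vertex 1.6 3.8 1.4
   vertex 0.2 0.6 1.0
  endloop
 endfacet
 facet normal -0.446 0.669 0.595
  outer loop
   vertex 2.2 2.6 3.2
   vertex 3.6 3.0 3.8
   vertex 1.6 3.8 1.4
  endloop
 endfacet
 facet normal -0.451 -0.417 0.789
  outer loop
   vertex 2.2 2.6 3.2
   vertex 0.2 0.6 1.0
   vertex 1.6 0.6 1.8
  endloop
 endfacet
 facet normal -0.207 -0.518 0.830
  outer loop
   vertex 2.2 2.6 3.2
   vertex 1.6 0.6 1.8
   vertex 3.6 3.0 3.8
  endloop
 endfacet
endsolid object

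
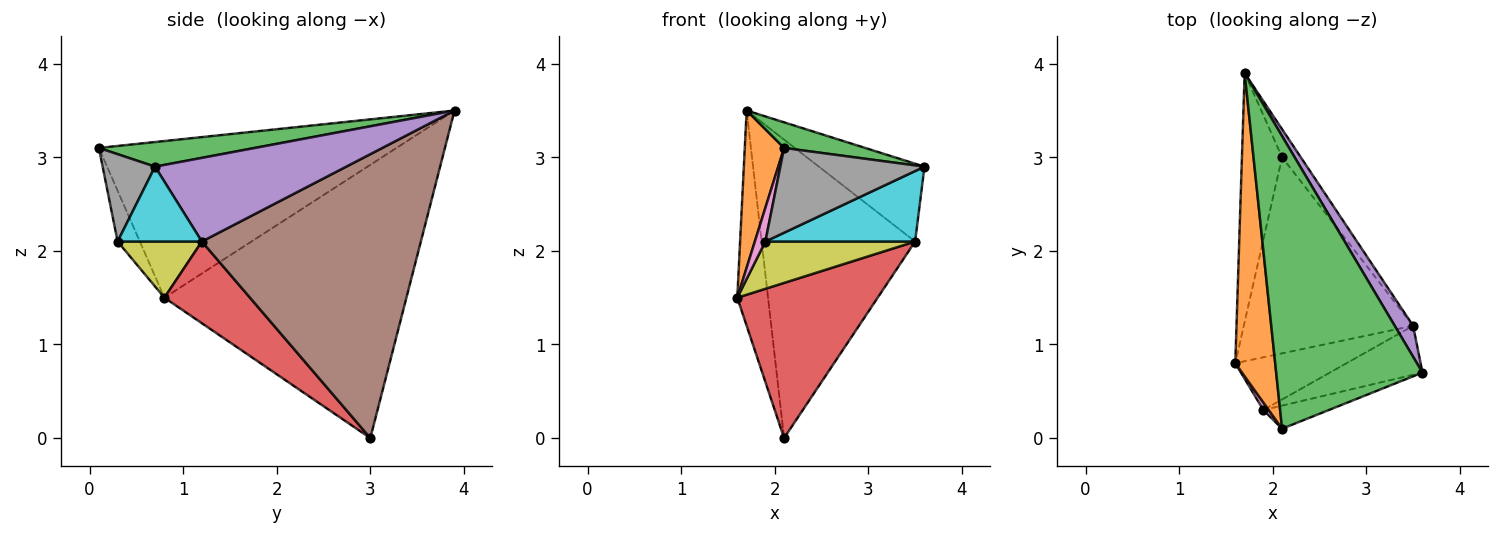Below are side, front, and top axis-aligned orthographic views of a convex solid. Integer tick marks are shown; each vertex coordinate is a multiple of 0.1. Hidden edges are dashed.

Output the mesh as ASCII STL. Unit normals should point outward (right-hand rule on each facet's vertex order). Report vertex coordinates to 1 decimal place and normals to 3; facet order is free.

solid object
 facet normal -0.982 0.125 -0.144
  outer loop
   vertex 2.1 3.0 0.0
   vertex 1.6 0.8 1.5
   vertex 1.7 3.9 3.5
  endloop
 endfacet
 facet normal -0.961 -0.127 0.245
  outer loop
   vertex 2.1 0.1 3.1
   vertex 1.7 3.9 3.5
   vertex 1.6 0.8 1.5
  endloop
 endfacet
 facet normal 0.165 -0.086 0.982
  outer loop
   vertex 2.1 0.1 3.1
   vertex 3.6 0.7 2.9
   vertex 1.7 3.9 3.5
  endloop
 endfacet
 facet normal 0.354 -0.580 -0.733
  outer loop
   vertex 3.5 1.2 2.1
   vertex 1.6 0.8 1.5
   vertex 2.1 3.0 0.0
  endloop
 endfacet
 facet normal 0.859 0.475 0.189
  outer loop
   vertex 3.5 1.2 2.1
   vertex 1.7 3.9 3.5
   vertex 3.6 0.7 2.9
  endloop
 endfacet
 facet normal 0.818 0.573 -0.054
  outer loop
   vertex 3.5 1.2 2.1
   vertex 2.1 3.0 0.0
   vertex 1.7 3.9 3.5
  endloop
 endfacet
 facet normal -0.900 -0.426 0.095
  outer loop
   vertex 1.9 0.3 2.1
   vertex 2.1 0.1 3.1
   vertex 1.6 0.8 1.5
  endloop
 endfacet
 facet normal 0.331 -0.910 -0.248
  outer loop
   vertex 1.9 0.3 2.1
   vertex 3.6 0.7 2.9
   vertex 2.1 0.1 3.1
  endloop
 endfacet
 facet normal 0.352 -0.625 -0.697
  outer loop
   vertex 1.9 0.3 2.1
   vertex 1.6 0.8 1.5
   vertex 3.5 1.2 2.1
  endloop
 endfacet
 facet normal 0.419 -0.745 -0.518
  outer loop
   vertex 1.9 0.3 2.1
   vertex 3.5 1.2 2.1
   vertex 3.6 0.7 2.9
  endloop
 endfacet
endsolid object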